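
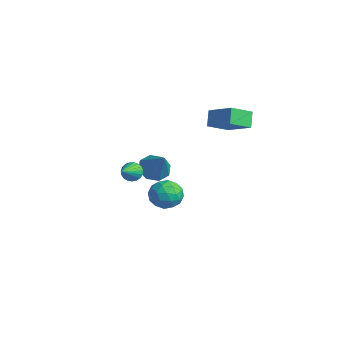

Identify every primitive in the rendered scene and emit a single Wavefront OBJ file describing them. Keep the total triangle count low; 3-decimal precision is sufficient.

v 0.257 -3.066 1.678
v 0.672 -3.033 1.261
v 1.063 -4.074 2.402
v 0.746 -2.861 1.419
v 0.734 -2.724 1.623
v 0.64 -2.646 1.836
v 0.48 -2.641 2.021
v 0.281 -2.709 2.148
v 0.078 -2.839 2.193
v -0.094 -3.008 2.149
v -0.206 -3.188 2.024
v -0.237 -3.346 1.839
v -0.183 -3.455 1.626
v -0.054 -3.497 1.422
v 0.13 -3.465 1.263
v 0.336 -3.364 1.175
v 0.527 -3.211 1.174
v -2.334 4.034 2.624
v -2.313 2.765 3.261
v -0.779 4.469 3.441
v -0.758 3.201 4.078
v -1.802 3.639 1.822
v -1.781 2.371 2.459
v -0.247 4.075 2.639
v -0.226 2.806 3.276
v -2.281 1.181 -2.13
v -1.818 0.812 -2.921
v -3.082 -0.192 -1.959
v -2.619 -0.561 -2.75
v -2.116 -0.395 -1.915
v -1.621 0.454 -2.021
v -3.279 0.166 -2.859
v -2.784 1.015 -2.965
v -2.435 0.185 -3.371
v -1.716 -0.162 -2.789
v -3.184 0.782 -2.091
v -2.465 0.435 -1.509
v -1.979 1.117 -2.541
v -2.921 -0.497 -2.339
v -2.625 -0.399 -1.849
v -2.353 -0.616 -2.314
v -1.863 0.907 -2.012
v -1.591 0.69 -2.477
v -1.766 -0.02 -1.886
v -3.309 -0.07 -2.403
v -3.037 -0.287 -2.868
v -2.547 1.236 -2.566
v -2.275 1.019 -3.031
v -3.134 0.64 -2.994
v -2.069 0.531 -3.27
v -2.54 -0.276 -3.17
v -2.928 0.152 -3.234
v -2.637 0.651 -3.296
v -1.647 0.327 -2.928
v -2.118 -0.48 -2.827
v -1.822 -0.382 -2.337
v -1.531 0.117 -2.399
v -2.009 -0.041 -3.192
v -2.782 1.1 -2.053
v -3.253 0.293 -1.952
v -3.369 0.503 -2.481
v -3.078 1.002 -2.543
v -2.36 0.896 -1.71
v -2.831 0.089 -1.61
v -2.263 -0.031 -1.584
v -1.972 0.468 -1.646
v -2.891 0.661 -1.688
v -0.739 -1.274 0.92
v -0.102 -1.361 0.334
v 0.519 -1.366 2.3
v -0.223 -0.724 0.486
v -0.646 -0.41 0.893
v -1.124 -0.602 1.315
v -1.376 -1.188 1.505
v -1.255 -1.824 1.353
v -0.831 -2.139 0.947
v -0.354 -1.947 0.524
f 2 1 4
f 2 4 3
f 4 1 5
f 4 5 3
f 5 1 6
f 5 6 3
f 6 1 7
f 6 7 3
f 7 1 8
f 7 8 3
f 8 1 9
f 8 9 3
f 9 1 10
f 9 10 3
f 10 1 11
f 10 11 3
f 11 1 12
f 11 12 3
f 12 1 13
f 12 13 3
f 13 1 14
f 13 14 3
f 14 1 15
f 14 15 3
f 15 1 16
f 15 16 3
f 16 1 17
f 16 17 3
f 17 1 2
f 17 2 3
f 19 21 18
f 22 19 18
f 18 21 20
f 20 22 18
f 19 25 21
f 23 19 22
f 23 25 19
f 21 25 20
f 24 22 20
f 20 25 24
f 24 23 22
f 25 23 24
f 26 63 42
f 63 37 66
f 42 66 31
f 63 66 42
f 26 42 38
f 42 31 43
f 38 43 27
f 42 43 38
f 26 38 47
f 38 27 48
f 47 48 33
f 38 48 47
f 26 47 59
f 47 33 62
f 59 62 36
f 47 62 59
f 26 59 63
f 59 36 67
f 63 67 37
f 59 67 63
f 27 43 54
f 43 31 57
f 54 57 35
f 43 57 54
f 31 66 44
f 66 37 65
f 44 65 30
f 66 65 44
f 37 67 64
f 67 36 60
f 64 60 28
f 67 60 64
f 36 62 61
f 62 33 49
f 61 49 32
f 62 49 61
f 33 48 53
f 48 27 50
f 53 50 34
f 48 50 53
f 29 55 41
f 55 35 56
f 41 56 30
f 55 56 41
f 29 41 39
f 41 30 40
f 39 40 28
f 41 40 39
f 29 39 46
f 39 28 45
f 46 45 32
f 39 45 46
f 29 46 51
f 46 32 52
f 51 52 34
f 46 52 51
f 29 51 55
f 51 34 58
f 55 58 35
f 51 58 55
f 30 56 44
f 56 35 57
f 44 57 31
f 56 57 44
f 28 40 64
f 40 30 65
f 64 65 37
f 40 65 64
f 32 45 61
f 45 28 60
f 61 60 36
f 45 60 61
f 34 52 53
f 52 32 49
f 53 49 33
f 52 49 53
f 35 58 54
f 58 34 50
f 54 50 27
f 58 50 54
f 69 68 71
f 69 71 70
f 71 68 72
f 71 72 70
f 72 68 73
f 72 73 70
f 73 68 74
f 73 74 70
f 74 68 75
f 74 75 70
f 75 68 76
f 75 76 70
f 76 68 77
f 76 77 70
f 77 68 69
f 77 69 70



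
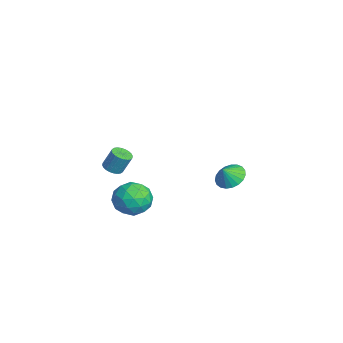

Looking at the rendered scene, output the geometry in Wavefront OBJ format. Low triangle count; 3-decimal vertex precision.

v -2.525 3.88 -3.384
v -1.576 4.136 -3.503
v -2.275 3.34 -2.556
v -1.717 4.44 -3.263
v -1.998 4.646 -3.044
v -2.37 4.72 -2.884
v -2.769 4.649 -2.81
v -3.125 4.444 -2.836
v -3.378 4.143 -2.957
v -3.483 3.795 -3.151
v -3.422 3.463 -3.386
v -3.207 3.202 -3.62
v -2.873 3.059 -3.814
v -2.479 3.057 -3.934
v -2.093 3.198 -3.958
v -1.782 3.457 -3.883
v -1.599 3.789 -3.722
v 2.856 -4.026 1.947
v 3.459 -4.099 1.889
v 3.627 -3.606 3.015
v 3.024 -3.534 3.073
v 3.43 -3.881 1.798
v 3.597 -3.388 2.924
v 3.313 -3.685 1.73
v 3.48 -3.193 2.856
v 3.127 -3.541 1.695
v 3.294 -3.049 2.82
v 2.899 -3.471 1.698
v 3.067 -2.979 2.824
v 2.665 -3.486 1.739
v 2.833 -2.993 2.865
v 2.46 -3.582 1.812
v 2.628 -3.09 2.937
v 2.316 -3.747 1.905
v 2.483 -3.254 3.031
v 2.253 -3.954 2.005
v 2.421 -3.461 3.131
v 2.283 -4.172 2.096
v 2.45 -3.679 3.222
v 2.4 -4.367 2.164
v 2.567 -3.875 3.29
v 2.586 -4.511 2.2
v 2.753 -4.019 3.325
v 2.813 -4.581 2.196
v 2.981 -4.089 3.322
v 3.047 -4.567 2.155
v 3.215 -4.074 3.281
v 3.252 -4.47 2.083
v 3.42 -3.978 3.208
v 3.397 -4.306 1.989
v 3.564 -3.813 3.115
v -0.545 -1.332 -2.364
v 0.145 -1.39 -3.381
v -0.765 -3.31 -2.399
v -0.075 -3.368 -3.416
v 0.439 -3.062 -2.341
v 0.574 -1.839 -2.319
v -1.194 -2.861 -3.461
v -1.059 -1.638 -3.439
v -0.257 -2.335 -4.059
v 0.753 -2.459 -3.367
v -1.373 -2.241 -2.413
v -0.363 -2.365 -1.721
v -0.181 -1.187 -2.869
v -0.439 -3.513 -2.911
v -0.137 -3.333 -2.279
v 0.268 -3.367 -2.877
v 0.072 -1.451 -2.245
v 0.477 -1.486 -2.843
v 0.65 -2.468 -2.232
v -1.097 -3.214 -2.937
v -0.692 -3.249 -3.535
v -0.888 -1.333 -2.903
v -0.483 -1.367 -3.501
v -1.27 -2.232 -3.548
v -0.011 -1.777 -3.865
v -0.14 -2.939 -3.886
v -0.798 -2.641 -3.913
v -0.719 -1.923 -3.9
v 0.582 -1.85 -3.458
v 0.453 -3.013 -3.48
v 0.755 -2.833 -2.848
v 0.835 -2.114 -2.835
v 0.346 -2.405 -3.857
v -1.073 -1.687 -2.3
v -1.202 -2.85 -2.322
v -1.455 -2.586 -2.945
v -1.375 -1.867 -2.932
v -0.48 -1.761 -1.894
v -0.609 -2.923 -1.915
v 0.099 -2.777 -1.88
v 0.178 -2.059 -1.867
v -0.966 -2.295 -1.923
f 2 1 4
f 2 4 3
f 4 1 5
f 4 5 3
f 5 1 6
f 5 6 3
f 6 1 7
f 6 7 3
f 7 1 8
f 7 8 3
f 8 1 9
f 8 9 3
f 9 1 10
f 9 10 3
f 10 1 11
f 10 11 3
f 11 1 12
f 11 12 3
f 12 1 13
f 12 13 3
f 13 1 14
f 13 14 3
f 14 1 15
f 14 15 3
f 15 1 16
f 15 16 3
f 16 1 17
f 16 17 3
f 17 1 2
f 17 2 3
f 19 18 22
f 19 22 20
f 20 22 23
f 20 23 21
f 22 18 24
f 22 24 23
f 23 24 25
f 23 25 21
f 24 18 26
f 24 26 25
f 25 26 27
f 25 27 21
f 26 18 28
f 26 28 27
f 27 28 29
f 27 29 21
f 28 18 30
f 28 30 29
f 29 30 31
f 29 31 21
f 30 18 32
f 30 32 31
f 31 32 33
f 31 33 21
f 32 18 34
f 32 34 33
f 33 34 35
f 33 35 21
f 34 18 36
f 34 36 35
f 35 36 37
f 35 37 21
f 36 18 38
f 36 38 37
f 37 38 39
f 37 39 21
f 38 18 40
f 38 40 39
f 39 40 41
f 39 41 21
f 40 18 42
f 40 42 41
f 41 42 43
f 41 43 21
f 42 18 44
f 42 44 43
f 43 44 45
f 43 45 21
f 44 18 46
f 44 46 45
f 45 46 47
f 45 47 21
f 46 18 48
f 46 48 47
f 47 48 49
f 47 49 21
f 48 18 50
f 48 50 49
f 49 50 51
f 49 51 21
f 50 18 19
f 50 19 51
f 51 19 20
f 51 20 21
f 52 89 68
f 89 63 92
f 68 92 57
f 89 92 68
f 52 68 64
f 68 57 69
f 64 69 53
f 68 69 64
f 52 64 73
f 64 53 74
f 73 74 59
f 64 74 73
f 52 73 85
f 73 59 88
f 85 88 62
f 73 88 85
f 52 85 89
f 85 62 93
f 89 93 63
f 85 93 89
f 53 69 80
f 69 57 83
f 80 83 61
f 69 83 80
f 57 92 70
f 92 63 91
f 70 91 56
f 92 91 70
f 63 93 90
f 93 62 86
f 90 86 54
f 93 86 90
f 62 88 87
f 88 59 75
f 87 75 58
f 88 75 87
f 59 74 79
f 74 53 76
f 79 76 60
f 74 76 79
f 55 81 67
f 81 61 82
f 67 82 56
f 81 82 67
f 55 67 65
f 67 56 66
f 65 66 54
f 67 66 65
f 55 65 72
f 65 54 71
f 72 71 58
f 65 71 72
f 55 72 77
f 72 58 78
f 77 78 60
f 72 78 77
f 55 77 81
f 77 60 84
f 81 84 61
f 77 84 81
f 56 82 70
f 82 61 83
f 70 83 57
f 82 83 70
f 54 66 90
f 66 56 91
f 90 91 63
f 66 91 90
f 58 71 87
f 71 54 86
f 87 86 62
f 71 86 87
f 60 78 79
f 78 58 75
f 79 75 59
f 78 75 79
f 61 84 80
f 84 60 76
f 80 76 53
f 84 76 80



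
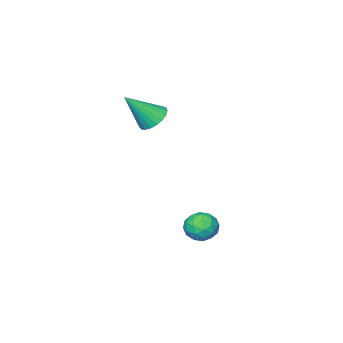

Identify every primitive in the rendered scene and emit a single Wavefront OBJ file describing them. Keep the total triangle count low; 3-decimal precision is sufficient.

v -2.648 2.946 -1.286
v -2.21 3.57 -1.557
v -2.31 2.25 -2.343
v -1.872 2.874 -2.614
v -1.631 2.466 -1.958
v -1.84 2.896 -1.305
v -2.68 2.924 -2.595
v -2.889 3.354 -1.942
v -2.23 3.557 -2.367
v -1.582 3.273 -1.973
v -2.938 2.547 -1.927
v -2.29 2.263 -1.533
v -2.459 3.319 -1.329
v -2.061 2.501 -2.571
v -1.92 2.261 -2.185
v -1.662 2.628 -2.345
v -2.241 2.923 -1.18
v -1.984 3.29 -1.34
v -1.644 2.641 -1.575
v -2.536 2.53 -2.56
v -2.279 2.897 -2.72
v -2.858 3.192 -1.555
v -2.6 3.559 -1.715
v -2.876 3.179 -2.325
v -2.213 3.678 -1.964
v -2.014 3.269 -2.585
v -2.489 3.298 -2.574
v -2.612 3.551 -2.19
v -1.832 3.512 -1.733
v -1.633 3.102 -2.354
v -1.492 2.862 -1.968
v -1.614 3.115 -1.584
v -1.843 3.504 -2.208
v -2.887 2.718 -1.546
v -2.688 2.308 -2.167
v -2.906 2.705 -2.316
v -3.028 2.958 -1.932
v -2.506 2.551 -1.315
v -2.307 2.142 -1.936
v -1.908 2.269 -1.71
v -2.031 2.522 -1.326
v -2.677 2.316 -1.692
v -2.96 -0.832 2.983
v -2.56 -0.139 2.958
v -1.84 -1.428 4.397
v -2.801 -0.072 3.178
v -3.07 -0.136 3.363
v -3.319 -0.321 3.483
v -3.507 -0.594 3.517
v -3.6 -0.908 3.458
v -3.582 -1.208 3.317
v -3.457 -1.444 3.118
v -3.246 -1.574 2.896
v -2.985 -1.575 2.689
v -2.721 -1.448 2.533
v -2.497 -1.215 2.455
v -2.354 -0.915 2.468
v -2.315 -0.6 2.57
v -2.388 -0.326 2.743
f 1 38 17
f 38 12 41
f 17 41 6
f 38 41 17
f 1 17 13
f 17 6 18
f 13 18 2
f 17 18 13
f 1 13 22
f 13 2 23
f 22 23 8
f 13 23 22
f 1 22 34
f 22 8 37
f 34 37 11
f 22 37 34
f 1 34 38
f 34 11 42
f 38 42 12
f 34 42 38
f 2 18 29
f 18 6 32
f 29 32 10
f 18 32 29
f 6 41 19
f 41 12 40
f 19 40 5
f 41 40 19
f 12 42 39
f 42 11 35
f 39 35 3
f 42 35 39
f 11 37 36
f 37 8 24
f 36 24 7
f 37 24 36
f 8 23 28
f 23 2 25
f 28 25 9
f 23 25 28
f 4 30 16
f 30 10 31
f 16 31 5
f 30 31 16
f 4 16 14
f 16 5 15
f 14 15 3
f 16 15 14
f 4 14 21
f 14 3 20
f 21 20 7
f 14 20 21
f 4 21 26
f 21 7 27
f 26 27 9
f 21 27 26
f 4 26 30
f 26 9 33
f 30 33 10
f 26 33 30
f 5 31 19
f 31 10 32
f 19 32 6
f 31 32 19
f 3 15 39
f 15 5 40
f 39 40 12
f 15 40 39
f 7 20 36
f 20 3 35
f 36 35 11
f 20 35 36
f 9 27 28
f 27 7 24
f 28 24 8
f 27 24 28
f 10 33 29
f 33 9 25
f 29 25 2
f 33 25 29
f 44 43 46
f 44 46 45
f 46 43 47
f 46 47 45
f 47 43 48
f 47 48 45
f 48 43 49
f 48 49 45
f 49 43 50
f 49 50 45
f 50 43 51
f 50 51 45
f 51 43 52
f 51 52 45
f 52 43 53
f 52 53 45
f 53 43 54
f 53 54 45
f 54 43 55
f 54 55 45
f 55 43 56
f 55 56 45
f 56 43 57
f 56 57 45
f 57 43 58
f 57 58 45
f 58 43 59
f 58 59 45
f 59 43 44
f 59 44 45



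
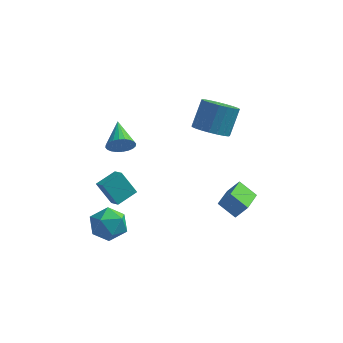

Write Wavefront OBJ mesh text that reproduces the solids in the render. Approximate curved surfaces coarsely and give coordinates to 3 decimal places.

v -2.499 0.208 1.673
v -1.98 0.15 2.252
v -3.041 1.712 2.307
v -1.818 0.298 2.041
v -1.759 0.431 1.774
v -1.813 0.531 1.492
v -1.972 0.581 1.237
v -2.21 0.575 1.048
v -2.493 0.512 0.955
v -2.777 0.404 0.971
v -3.019 0.265 1.094
v -3.181 0.118 1.305
v -3.24 -0.016 1.572
v -3.186 -0.115 1.854
v -3.027 -0.166 2.109
v -2.788 -0.159 2.298
v -2.506 -0.097 2.391
v -2.222 0.012 2.375
v -2.365 -1.034 -1.967
v -3.211 -0.825 -0.771
v -2.882 -0.436 -2.438
v -3.728 -0.227 -1.241
v -1.612 -0.093 -1.599
v -2.458 0.116 -0.402
v -2.129 0.505 -2.069
v -2.975 0.714 -0.873
v 1.517 3.032 1.335
v 2.51 2.757 1.314
v 2.815 3.753 2.745
v 1.823 4.028 2.765
v 2.51 3.109 1.069
v 2.815 4.105 2.5
v 2.338 3.447 0.87
v 2.643 4.443 2.301
v 2.024 3.714 0.752
v 2.33 4.71 2.183
v 1.623 3.862 0.734
v 1.928 4.858 2.165
v 1.203 3.867 0.82
v 1.509 4.863 2.251
v 0.838 3.728 0.995
v 1.143 4.724 2.426
v 0.59 3.468 1.229
v 0.896 4.464 2.66
v 0.503 3.133 1.481
v 0.808 4.129 2.912
v 0.591 2.781 1.707
v 0.896 3.777 3.138
v 0.839 2.471 1.87
v 1.144 3.467 3.3
v 1.204 2.259 1.939
v 1.51 3.255 3.37
v 1.624 2.181 1.904
v 1.929 3.177 3.335
v 2.025 2.249 1.771
v 2.33 3.245 3.202
v 2.338 2.453 1.562
v 2.644 3.449 2.993
v 3.515 -0.195 -2.558
v 2.553 0.054 -1.851
v 3.643 1.556 -2.999
v 2.681 1.805 -2.292
v 4.119 -0.045 -1.788
v 3.157 0.204 -1.081
v 4.247 1.706 -2.229
v 3.285 1.955 -1.522
v -2.568 -2.224 -1.212
v -1.825 -1.881 -1.921
v -3.035 -3.499 -2.319
v -2.292 -3.156 -3.028
v -1.981 -3.617 -2.099
v -1.692 -2.829 -1.415
v -3.168 -2.551 -2.825
v -2.879 -1.763 -2.141
v -2.196 -2.083 -2.918
v -1.462 -2.741 -2.469
v -3.398 -2.639 -1.771
v -2.664 -3.297 -1.322
f 2 1 4
f 2 4 3
f 4 1 5
f 4 5 3
f 5 1 6
f 5 6 3
f 6 1 7
f 6 7 3
f 7 1 8
f 7 8 3
f 8 1 9
f 8 9 3
f 9 1 10
f 9 10 3
f 10 1 11
f 10 11 3
f 11 1 12
f 11 12 3
f 12 1 13
f 12 13 3
f 13 1 14
f 13 14 3
f 14 1 15
f 14 15 3
f 15 1 16
f 15 16 3
f 16 1 17
f 16 17 3
f 17 1 18
f 17 18 3
f 18 1 2
f 18 2 3
f 20 22 19
f 23 20 19
f 19 22 21
f 21 23 19
f 20 26 22
f 24 20 23
f 24 26 20
f 22 26 21
f 25 23 21
f 21 26 25
f 25 24 23
f 26 24 25
f 28 27 31
f 28 31 29
f 29 31 32
f 29 32 30
f 31 27 33
f 31 33 32
f 32 33 34
f 32 34 30
f 33 27 35
f 33 35 34
f 34 35 36
f 34 36 30
f 35 27 37
f 35 37 36
f 36 37 38
f 36 38 30
f 37 27 39
f 37 39 38
f 38 39 40
f 38 40 30
f 39 27 41
f 39 41 40
f 40 41 42
f 40 42 30
f 41 27 43
f 41 43 42
f 42 43 44
f 42 44 30
f 43 27 45
f 43 45 44
f 44 45 46
f 44 46 30
f 45 27 47
f 45 47 46
f 46 47 48
f 46 48 30
f 47 27 49
f 47 49 48
f 48 49 50
f 48 50 30
f 49 27 51
f 49 51 50
f 50 51 52
f 50 52 30
f 51 27 53
f 51 53 52
f 52 53 54
f 52 54 30
f 53 27 55
f 53 55 54
f 54 55 56
f 54 56 30
f 55 27 57
f 55 57 56
f 56 57 58
f 56 58 30
f 57 27 28
f 57 28 58
f 58 28 29
f 58 29 30
f 60 62 59
f 63 60 59
f 59 62 61
f 61 63 59
f 60 66 62
f 64 60 63
f 64 66 60
f 62 66 61
f 65 63 61
f 61 66 65
f 65 64 63
f 66 64 65
f 67 78 72
f 67 72 68
f 67 68 74
f 67 74 77
f 67 77 78
f 68 72 76
f 72 78 71
f 78 77 69
f 77 74 73
f 74 68 75
f 70 76 71
f 70 71 69
f 70 69 73
f 70 73 75
f 70 75 76
f 71 76 72
f 69 71 78
f 73 69 77
f 75 73 74
f 76 75 68



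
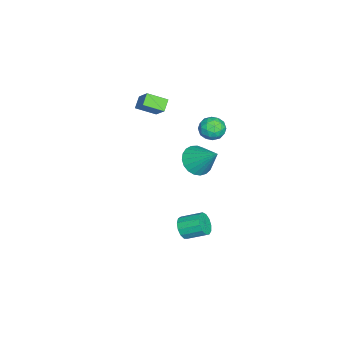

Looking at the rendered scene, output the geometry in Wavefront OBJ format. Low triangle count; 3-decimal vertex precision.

v -0.898 3.576 2.786
v -0.575 3.323 3.484
v -1.945 2.817 2.996
v -1.622 2.564 3.694
v -1.878 3.328 3.62
v -1.231 3.798 3.49
v -1.289 2.342 2.99
v -0.642 2.812 2.86
v -0.816 2.561 3.61
v -1.18 3.17 3.999
v -1.34 2.97 2.481
v -1.704 3.579 2.87
v -0.645 3.516 3.117
v -1.875 2.624 3.363
v -2.026 3.073 3.32
v -1.836 2.924 3.73
v -1.03 3.795 3.121
v -0.84 3.646 3.531
v -1.606 3.649 3.611
v -1.68 2.494 2.949
v -1.49 2.345 3.359
v -0.684 3.216 2.75
v -0.494 3.067 3.16
v -0.914 2.491 2.869
v -0.597 2.919 3.601
v -1.212 2.473 3.724
v -1.016 2.343 3.31
v -0.636 2.619 3.234
v -0.811 3.278 3.83
v -1.426 2.831 3.953
v -1.576 3.281 3.91
v -1.196 3.556 3.834
v -0.953 2.829 3.904
v -1.094 3.309 2.527
v -1.709 2.862 2.65
v -1.324 2.584 2.646
v -0.944 2.859 2.57
v -1.308 3.667 2.756
v -1.923 3.221 2.879
v -1.884 3.521 3.246
v -1.504 3.797 3.17
v -1.567 3.311 2.576
v -4.261 -1.651 2.786
v -3.483 -1.013 3.774
v -4.511 -0.507 2.245
v -3.732 0.131 3.232
v -3.588 -1.731 2.308
v -2.809 -1.093 3.295
v -3.837 -0.587 1.766
v -3.059 0.051 2.754
v 2.099 2.933 3.314
v 2.876 2.38 3.427
v 2.761 4.127 4.606
v 2.993 2.629 3.137
v 2.955 2.931 2.878
v 2.769 3.232 2.694
v 2.467 3.482 2.618
v 2.102 3.637 2.661
v 1.736 3.67 2.818
v 1.433 3.576 3.06
v 1.246 3.37 3.346
v 1.205 3.089 3.627
v 1.32 2.781 3.853
v 1.569 2.499 3.986
v 1.91 2.292 4.003
v 2.284 2.196 3.9
v 2.626 2.227 3.697
v 0.721 1.92 -3.857
v 1.055 2.218 -4.447
v 1.034 3.418 -3.852
v 0.699 3.12 -3.263
v 0.645 2.245 -4.518
v 0.624 3.446 -3.923
v 0.259 2.17 -4.379
v 0.238 3.37 -3.784
v 0.02 2.015 -4.075
v -0.002 3.215 -3.48
v 0.003 1.83 -3.701
v -0.018 3.03 -3.107
v 0.214 1.673 -3.378
v 0.193 2.874 -2.783
v 0.586 1.595 -3.206
v 0.565 2.795 -2.612
v 1.001 1.62 -3.242
v 0.979 2.82 -2.647
v 1.327 1.74 -3.472
v 1.305 2.94 -2.878
v 1.46 1.917 -3.825
v 1.439 3.118 -3.231
v 1.359 2.095 -4.189
v 1.337 3.296 -3.594
f 1 38 17
f 38 12 41
f 17 41 6
f 38 41 17
f 1 17 13
f 17 6 18
f 13 18 2
f 17 18 13
f 1 13 22
f 13 2 23
f 22 23 8
f 13 23 22
f 1 22 34
f 22 8 37
f 34 37 11
f 22 37 34
f 1 34 38
f 34 11 42
f 38 42 12
f 34 42 38
f 2 18 29
f 18 6 32
f 29 32 10
f 18 32 29
f 6 41 19
f 41 12 40
f 19 40 5
f 41 40 19
f 12 42 39
f 42 11 35
f 39 35 3
f 42 35 39
f 11 37 36
f 37 8 24
f 36 24 7
f 37 24 36
f 8 23 28
f 23 2 25
f 28 25 9
f 23 25 28
f 4 30 16
f 30 10 31
f 16 31 5
f 30 31 16
f 4 16 14
f 16 5 15
f 14 15 3
f 16 15 14
f 4 14 21
f 14 3 20
f 21 20 7
f 14 20 21
f 4 21 26
f 21 7 27
f 26 27 9
f 21 27 26
f 4 26 30
f 26 9 33
f 30 33 10
f 26 33 30
f 5 31 19
f 31 10 32
f 19 32 6
f 31 32 19
f 3 15 39
f 15 5 40
f 39 40 12
f 15 40 39
f 7 20 36
f 20 3 35
f 36 35 11
f 20 35 36
f 9 27 28
f 27 7 24
f 28 24 8
f 27 24 28
f 10 33 29
f 33 9 25
f 29 25 2
f 33 25 29
f 44 46 43
f 47 44 43
f 43 46 45
f 45 47 43
f 44 50 46
f 48 44 47
f 48 50 44
f 46 50 45
f 49 47 45
f 45 50 49
f 49 48 47
f 50 48 49
f 52 51 54
f 52 54 53
f 54 51 55
f 54 55 53
f 55 51 56
f 55 56 53
f 56 51 57
f 56 57 53
f 57 51 58
f 57 58 53
f 58 51 59
f 58 59 53
f 59 51 60
f 59 60 53
f 60 51 61
f 60 61 53
f 61 51 62
f 61 62 53
f 62 51 63
f 62 63 53
f 63 51 64
f 63 64 53
f 64 51 65
f 64 65 53
f 65 51 66
f 65 66 53
f 66 51 67
f 66 67 53
f 67 51 52
f 67 52 53
f 69 68 72
f 69 72 70
f 70 72 73
f 70 73 71
f 72 68 74
f 72 74 73
f 73 74 75
f 73 75 71
f 74 68 76
f 74 76 75
f 75 76 77
f 75 77 71
f 76 68 78
f 76 78 77
f 77 78 79
f 77 79 71
f 78 68 80
f 78 80 79
f 79 80 81
f 79 81 71
f 80 68 82
f 80 82 81
f 81 82 83
f 81 83 71
f 82 68 84
f 82 84 83
f 83 84 85
f 83 85 71
f 84 68 86
f 84 86 85
f 85 86 87
f 85 87 71
f 86 68 88
f 86 88 87
f 87 88 89
f 87 89 71
f 88 68 90
f 88 90 89
f 89 90 91
f 89 91 71
f 90 68 69
f 90 69 91
f 91 69 70
f 91 70 71



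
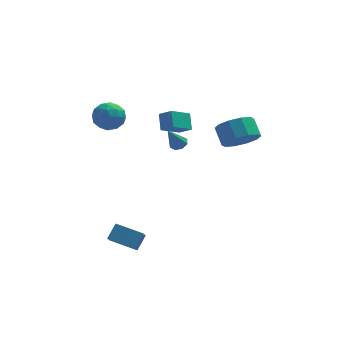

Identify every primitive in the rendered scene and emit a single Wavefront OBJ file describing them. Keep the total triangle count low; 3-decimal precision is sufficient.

v -4.012 -4.089 -3.785
v -3.562 -3.492 -3.047
v -3.893 -3.306 -4.49
v -3.443 -2.71 -3.752
v -2.577 -4.67 -4.188
v -2.127 -4.074 -3.45
v -2.458 -3.888 -4.893
v -2.008 -3.291 -4.155
v -4.66 2.875 1.904
v -3.767 3.18 2.233
v -3.953 2.18 0.627
v -3.06 2.485 0.956
v -3.561 1.779 1.454
v -3.998 2.208 2.243
v -3.722 3.152 0.617
v -4.159 3.581 1.406
v -3.188 3.351 1.437
v -3.088 2.502 1.954
v -4.632 2.858 0.906
v -4.532 2.009 1.423
v -4.275 3.088 2.181
v -3.445 2.272 0.679
v -3.739 1.857 0.972
v -3.214 2.036 1.165
v -4.411 2.517 2.186
v -3.886 2.696 2.38
v -3.765 1.873 1.922
v -3.834 2.664 0.48
v -3.309 2.843 0.674
v -4.506 3.324 1.695
v -3.981 3.503 1.888
v -3.955 3.487 0.938
v -3.41 3.368 1.906
v -2.995 2.96 1.156
v -3.384 3.352 0.957
v -3.641 3.604 1.42
v -3.351 2.869 2.21
v -2.936 2.461 1.459
v -3.23 2.046 1.752
v -3.487 2.298 2.216
v -3.011 2.97 1.742
v -4.784 2.899 1.401
v -4.369 2.491 0.65
v -4.233 3.062 0.644
v -4.49 3.314 1.108
v -4.725 2.4 1.704
v -4.31 1.992 0.954
v -4.079 1.756 1.44
v -4.336 2.008 1.903
v -4.709 2.39 1.118
v -0.057 1.625 0.708
v -1.088 0.841 1.403
v -0.125 2.408 1.492
v -1.156 1.624 2.186
v 0.596 1.196 1.194
v -0.435 0.412 1.888
v 0.528 1.979 1.977
v -0.503 1.195 2.672
v 3.111 -1.157 1.728
v 3.947 -1.438 2.369
v 3.624 -0.565 3.173
v 2.789 -0.283 2.532
v 4.163 -0.965 1.942
v 3.84 -0.091 2.745
v 3.977 -0.565 1.432
v 3.655 0.309 2.236
v 3.461 -0.391 1.036
v 3.139 0.483 1.84
v 2.811 -0.509 0.904
v 2.489 0.364 1.708
v 2.276 -0.875 1.087
v 1.953 -0.002 1.891
v 2.06 -1.349 1.515
v 1.737 -0.475 2.318
v 2.245 -1.749 2.024
v 1.923 -0.875 2.828
v 2.761 -1.923 2.42
v 2.439 -1.049 3.224
v 3.411 -1.804 2.552
v 3.089 -0.931 3.356
v -0.241 -2.205 2.256
v 0.206 -2.093 2.497
v -0.819 -2.755 3.584
v -0.053 -1.791 2.508
v -0.423 -1.732 2.372
v -0.685 -1.951 2.167
v -0.687 -2.318 2.014
v -0.428 -2.62 2.003
v -0.059 -2.678 2.139
v 0.204 -2.46 2.344
f 2 4 1
f 5 2 1
f 1 4 3
f 3 5 1
f 2 8 4
f 6 2 5
f 6 8 2
f 4 8 3
f 7 5 3
f 3 8 7
f 7 6 5
f 8 6 7
f 9 46 25
f 46 20 49
f 25 49 14
f 46 49 25
f 9 25 21
f 25 14 26
f 21 26 10
f 25 26 21
f 9 21 30
f 21 10 31
f 30 31 16
f 21 31 30
f 9 30 42
f 30 16 45
f 42 45 19
f 30 45 42
f 9 42 46
f 42 19 50
f 46 50 20
f 42 50 46
f 10 26 37
f 26 14 40
f 37 40 18
f 26 40 37
f 14 49 27
f 49 20 48
f 27 48 13
f 49 48 27
f 20 50 47
f 50 19 43
f 47 43 11
f 50 43 47
f 19 45 44
f 45 16 32
f 44 32 15
f 45 32 44
f 16 31 36
f 31 10 33
f 36 33 17
f 31 33 36
f 12 38 24
f 38 18 39
f 24 39 13
f 38 39 24
f 12 24 22
f 24 13 23
f 22 23 11
f 24 23 22
f 12 22 29
f 22 11 28
f 29 28 15
f 22 28 29
f 12 29 34
f 29 15 35
f 34 35 17
f 29 35 34
f 12 34 38
f 34 17 41
f 38 41 18
f 34 41 38
f 13 39 27
f 39 18 40
f 27 40 14
f 39 40 27
f 11 23 47
f 23 13 48
f 47 48 20
f 23 48 47
f 15 28 44
f 28 11 43
f 44 43 19
f 28 43 44
f 17 35 36
f 35 15 32
f 36 32 16
f 35 32 36
f 18 41 37
f 41 17 33
f 37 33 10
f 41 33 37
f 52 54 51
f 55 52 51
f 51 54 53
f 53 55 51
f 52 58 54
f 56 52 55
f 56 58 52
f 54 58 53
f 57 55 53
f 53 58 57
f 57 56 55
f 58 56 57
f 60 59 63
f 60 63 61
f 61 63 64
f 61 64 62
f 63 59 65
f 63 65 64
f 64 65 66
f 64 66 62
f 65 59 67
f 65 67 66
f 66 67 68
f 66 68 62
f 67 59 69
f 67 69 68
f 68 69 70
f 68 70 62
f 69 59 71
f 69 71 70
f 70 71 72
f 70 72 62
f 71 59 73
f 71 73 72
f 72 73 74
f 72 74 62
f 73 59 75
f 73 75 74
f 74 75 76
f 74 76 62
f 75 59 77
f 75 77 76
f 76 77 78
f 76 78 62
f 77 59 79
f 77 79 78
f 78 79 80
f 78 80 62
f 79 59 60
f 79 60 80
f 80 60 61
f 80 61 62
f 82 81 84
f 82 84 83
f 84 81 85
f 84 85 83
f 85 81 86
f 85 86 83
f 86 81 87
f 86 87 83
f 87 81 88
f 87 88 83
f 88 81 89
f 88 89 83
f 89 81 90
f 89 90 83
f 90 81 82
f 90 82 83



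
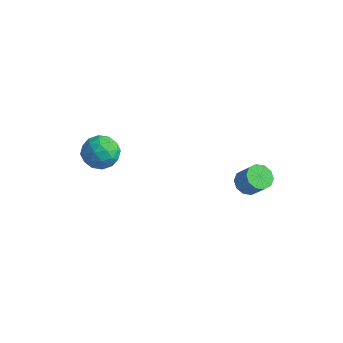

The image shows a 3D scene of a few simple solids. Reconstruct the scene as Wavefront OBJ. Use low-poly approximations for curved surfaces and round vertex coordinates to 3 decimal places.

v -3.959 -0.321 -1.635
v -3.235 0.47 -1.595
v -2.725 -1.47 -1.225
v -2.001 -0.679 -1.185
v -2.771 -0.739 -0.441
v -3.534 -0.029 -0.694
v -2.426 -0.971 -2.126
v -3.189 -0.261 -2.379
v -2.288 0.068 -1.899
v -2.502 0.211 -0.857
v -3.458 -1.211 -1.963
v -3.672 -1.068 -0.921
v -3.705 0.175 -1.651
v -2.255 -1.175 -1.169
v -2.707 -1.211 -0.731
v -2.282 -0.746 -0.708
v -3.881 -0.118 -1.122
v -3.456 0.347 -1.098
v -3.183 -0.364 -0.42
v -2.504 -1.347 -1.722
v -2.079 -0.882 -1.698
v -3.678 -0.254 -2.112
v -3.253 0.211 -2.089
v -2.777 -0.636 -2.4
v -2.723 0.404 -1.806
v -1.998 -0.271 -1.565
v -2.248 -0.443 -2.118
v -2.696 -0.025 -2.267
v -2.849 0.488 -1.194
v -2.124 -0.187 -0.953
v -2.576 -0.223 -0.515
v -3.024 0.195 -0.665
v -2.292 0.252 -1.372
v -3.836 -0.813 -1.867
v -3.111 -1.488 -1.626
v -2.936 -1.195 -2.155
v -3.384 -0.777 -2.305
v -3.962 -0.729 -1.255
v -3.237 -1.404 -1.014
v -3.264 -0.975 -0.553
v -3.712 -0.557 -0.702
v -3.668 -1.252 -1.448
v 3.012 3.874 -3.299
v 3.546 3.543 -3.743
v 4.383 3.474 -2.685
v 3.848 3.806 -2.241
v 3.61 4.014 -3.763
v 4.446 3.945 -2.705
v 3.445 4.432 -3.605
v 4.282 4.363 -2.548
v 3.115 4.637 -3.331
v 3.951 4.568 -2.273
v 2.745 4.55 -3.044
v 3.582 4.482 -1.986
v 2.477 4.206 -2.855
v 3.314 4.137 -1.797
v 2.414 3.735 -2.835
v 3.25 3.666 -1.777
v 2.578 3.317 -2.992
v 3.415 3.248 -1.935
v 2.909 3.112 -3.267
v 3.745 3.043 -2.209
v 3.278 3.198 -3.554
v 4.115 3.13 -2.496
f 1 38 17
f 38 12 41
f 17 41 6
f 38 41 17
f 1 17 13
f 17 6 18
f 13 18 2
f 17 18 13
f 1 13 22
f 13 2 23
f 22 23 8
f 13 23 22
f 1 22 34
f 22 8 37
f 34 37 11
f 22 37 34
f 1 34 38
f 34 11 42
f 38 42 12
f 34 42 38
f 2 18 29
f 18 6 32
f 29 32 10
f 18 32 29
f 6 41 19
f 41 12 40
f 19 40 5
f 41 40 19
f 12 42 39
f 42 11 35
f 39 35 3
f 42 35 39
f 11 37 36
f 37 8 24
f 36 24 7
f 37 24 36
f 8 23 28
f 23 2 25
f 28 25 9
f 23 25 28
f 4 30 16
f 30 10 31
f 16 31 5
f 30 31 16
f 4 16 14
f 16 5 15
f 14 15 3
f 16 15 14
f 4 14 21
f 14 3 20
f 21 20 7
f 14 20 21
f 4 21 26
f 21 7 27
f 26 27 9
f 21 27 26
f 4 26 30
f 26 9 33
f 30 33 10
f 26 33 30
f 5 31 19
f 31 10 32
f 19 32 6
f 31 32 19
f 3 15 39
f 15 5 40
f 39 40 12
f 15 40 39
f 7 20 36
f 20 3 35
f 36 35 11
f 20 35 36
f 9 27 28
f 27 7 24
f 28 24 8
f 27 24 28
f 10 33 29
f 33 9 25
f 29 25 2
f 33 25 29
f 44 43 47
f 44 47 45
f 45 47 48
f 45 48 46
f 47 43 49
f 47 49 48
f 48 49 50
f 48 50 46
f 49 43 51
f 49 51 50
f 50 51 52
f 50 52 46
f 51 43 53
f 51 53 52
f 52 53 54
f 52 54 46
f 53 43 55
f 53 55 54
f 54 55 56
f 54 56 46
f 55 43 57
f 55 57 56
f 56 57 58
f 56 58 46
f 57 43 59
f 57 59 58
f 58 59 60
f 58 60 46
f 59 43 61
f 59 61 60
f 60 61 62
f 60 62 46
f 61 43 63
f 61 63 62
f 62 63 64
f 62 64 46
f 63 43 44
f 63 44 64
f 64 44 45
f 64 45 46



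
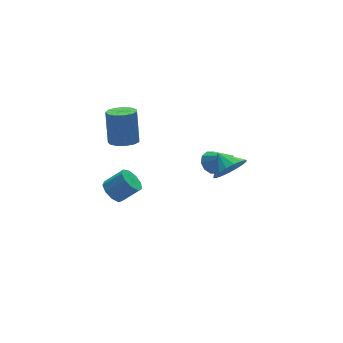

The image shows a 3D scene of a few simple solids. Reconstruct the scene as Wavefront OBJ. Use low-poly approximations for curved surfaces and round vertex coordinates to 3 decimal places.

v 3.491 1.055 -1.604
v 4.209 1.051 -1.884
v 4.009 -0.315 -0.256
v 4.186 1.38 -1.541
v 3.899 1.585 -1.222
v 3.456 1.587 -1.049
v 3.026 1.387 -1.088
v 2.774 1.059 -1.324
v 2.796 0.73 -1.667
v 3.084 0.525 -1.986
v 3.527 0.522 -2.159
v 3.957 0.723 -2.12
v -1.608 1.578 1.803
v -1.133 2.217 1.535
v -0.917 2.86 3.448
v -1.392 2.222 3.717
v -1.579 2.373 1.533
v -1.364 3.016 3.446
v -2.035 2.277 1.617
v -1.819 2.92 3.53
v -2.355 1.959 1.76
v -2.14 2.602 3.673
v -2.438 1.52 1.917
v -2.222 2.163 3.83
v -2.257 1.1 2.037
v -2.042 1.743 3.951
v -1.87 0.832 2.084
v -1.655 1.475 3.997
v -1.4 0.8 2.041
v -1.184 1.443 3.955
v -0.996 1.016 1.923
v -0.78 1.659 3.837
v -0.786 1.41 1.767
v -0.57 2.053 3.68
v -0.837 1.858 1.622
v -0.621 2.501 3.536
v 1.998 -3.304 1.627
v 2.777 -3.566 2.247
v 1.822 -2.296 2.273
v 2.993 -3.3 1.892
v 2.981 -3.036 1.476
v 2.743 -2.833 1.095
v 2.335 -2.737 0.835
v 1.849 -2.772 0.757
v 1.398 -2.928 0.878
v 1.084 -3.171 1.171
v 0.979 -3.444 1.568
v 1.108 -3.685 1.979
v 1.44 -3.838 2.308
v 1.901 -3.869 2.482
v 2.383 -3.771 2.46
v -1.157 3.929 -4.336
v -0.565 3.986 -4.915
v 0.409 3.548 -3.963
v -0.183 3.491 -3.384
v -0.614 4.479 -4.638
v 0.36 4.041 -3.686
v -0.917 4.715 -4.22
v 0.057 4.277 -3.268
v -1.332 4.583 -3.856
v -0.359 4.145 -2.904
v -1.665 4.145 -3.717
v -0.692 3.707 -2.765
v -1.761 3.606 -3.867
v -0.787 3.168 -2.915
v -1.573 3.218 -4.237
v -0.6 2.78 -3.285
v -1.191 3.163 -4.653
v -0.218 2.725 -3.701
v -0.793 3.466 -4.921
v 0.181 3.028 -3.969
f 2 1 4
f 2 4 3
f 4 1 5
f 4 5 3
f 5 1 6
f 5 6 3
f 6 1 7
f 6 7 3
f 7 1 8
f 7 8 3
f 8 1 9
f 8 9 3
f 9 1 10
f 9 10 3
f 10 1 11
f 10 11 3
f 11 1 12
f 11 12 3
f 12 1 2
f 12 2 3
f 14 13 17
f 14 17 15
f 15 17 18
f 15 18 16
f 17 13 19
f 17 19 18
f 18 19 20
f 18 20 16
f 19 13 21
f 19 21 20
f 20 21 22
f 20 22 16
f 21 13 23
f 21 23 22
f 22 23 24
f 22 24 16
f 23 13 25
f 23 25 24
f 24 25 26
f 24 26 16
f 25 13 27
f 25 27 26
f 26 27 28
f 26 28 16
f 27 13 29
f 27 29 28
f 28 29 30
f 28 30 16
f 29 13 31
f 29 31 30
f 30 31 32
f 30 32 16
f 31 13 33
f 31 33 32
f 32 33 34
f 32 34 16
f 33 13 35
f 33 35 34
f 34 35 36
f 34 36 16
f 35 13 14
f 35 14 36
f 36 14 15
f 36 15 16
f 38 37 40
f 38 40 39
f 40 37 41
f 40 41 39
f 41 37 42
f 41 42 39
f 42 37 43
f 42 43 39
f 43 37 44
f 43 44 39
f 44 37 45
f 44 45 39
f 45 37 46
f 45 46 39
f 46 37 47
f 46 47 39
f 47 37 48
f 47 48 39
f 48 37 49
f 48 49 39
f 49 37 50
f 49 50 39
f 50 37 51
f 50 51 39
f 51 37 38
f 51 38 39
f 53 52 56
f 53 56 54
f 54 56 57
f 54 57 55
f 56 52 58
f 56 58 57
f 57 58 59
f 57 59 55
f 58 52 60
f 58 60 59
f 59 60 61
f 59 61 55
f 60 52 62
f 60 62 61
f 61 62 63
f 61 63 55
f 62 52 64
f 62 64 63
f 63 64 65
f 63 65 55
f 64 52 66
f 64 66 65
f 65 66 67
f 65 67 55
f 66 52 68
f 66 68 67
f 67 68 69
f 67 69 55
f 68 52 70
f 68 70 69
f 69 70 71
f 69 71 55
f 70 52 53
f 70 53 71
f 71 53 54
f 71 54 55



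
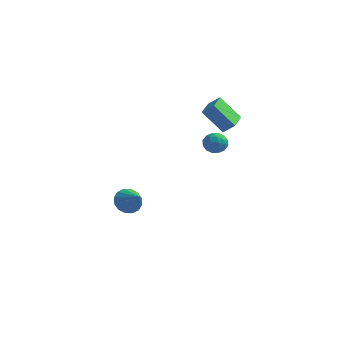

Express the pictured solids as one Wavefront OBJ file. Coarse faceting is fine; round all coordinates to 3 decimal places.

v 2.52 0.176 2.943
v 1.276 -0.052 4.401
v 2.205 1.724 2.917
v 0.961 1.496 4.375
v 3.199 0.324 3.545
v 1.955 0.096 5.003
v 2.884 1.872 3.519
v 1.64 1.644 4.977
v -3.419 -0.318 -3.91
v -2.965 -0.62 -4.688
v -2.261 -1.002 -2.97
v -2.777 -0.175 -4.596
v -2.761 0.232 -4.32
v -2.922 0.491 -3.934
v -3.215 0.533 -3.541
v -3.563 0.348 -3.248
v -3.872 -0.017 -3.132
v -4.06 -0.462 -3.224
v -4.076 -0.868 -3.5
v -3.916 -1.128 -3.886
v -3.622 -1.17 -4.278
v -3.274 -0.984 -4.572
v 3.476 -2.691 3.843
v 4.207 -2.891 3.964
v 3.153 -3.889 3.816
v 3.884 -4.089 3.937
v 3.482 -3.748 4.495
v 3.682 -3.007 4.511
v 3.678 -3.773 3.269
v 3.878 -3.032 3.285
v 4.332 -3.56 3.609
v 4.211 -3.544 4.367
v 3.149 -3.236 3.413
v 3.028 -3.22 4.171
v 3.87 -2.685 3.906
v 3.49 -4.095 3.874
v 3.254 -3.894 4.202
v 3.683 -4.011 4.273
v 3.561 -2.754 4.227
v 3.991 -2.871 4.299
v 3.564 -3.375 4.611
v 3.369 -3.909 3.481
v 3.799 -4.026 3.553
v 3.677 -2.769 3.507
v 4.106 -2.886 3.578
v 3.796 -3.405 3.169
v 4.373 -3.196 3.769
v 4.183 -3.901 3.753
v 4.062 -3.715 3.36
v 4.18 -3.279 3.37
v 4.302 -3.187 4.214
v 4.112 -3.892 4.198
v 3.875 -3.691 4.526
v 3.993 -3.255 4.536
v 4.375 -3.58 4.006
v 3.248 -2.888 3.582
v 3.058 -3.593 3.566
v 3.367 -3.525 3.244
v 3.485 -3.089 3.254
v 3.177 -2.879 4.027
v 2.987 -3.584 4.011
v 3.18 -3.501 4.41
v 3.298 -3.065 4.42
v 2.985 -3.2 3.774
f 2 4 1
f 5 2 1
f 1 4 3
f 3 5 1
f 2 8 4
f 6 2 5
f 6 8 2
f 4 8 3
f 7 5 3
f 3 8 7
f 7 6 5
f 8 6 7
f 10 9 12
f 10 12 11
f 12 9 13
f 12 13 11
f 13 9 14
f 13 14 11
f 14 9 15
f 14 15 11
f 15 9 16
f 15 16 11
f 16 9 17
f 16 17 11
f 17 9 18
f 17 18 11
f 18 9 19
f 18 19 11
f 19 9 20
f 19 20 11
f 20 9 21
f 20 21 11
f 21 9 22
f 21 22 11
f 22 9 10
f 22 10 11
f 23 60 39
f 60 34 63
f 39 63 28
f 60 63 39
f 23 39 35
f 39 28 40
f 35 40 24
f 39 40 35
f 23 35 44
f 35 24 45
f 44 45 30
f 35 45 44
f 23 44 56
f 44 30 59
f 56 59 33
f 44 59 56
f 23 56 60
f 56 33 64
f 60 64 34
f 56 64 60
f 24 40 51
f 40 28 54
f 51 54 32
f 40 54 51
f 28 63 41
f 63 34 62
f 41 62 27
f 63 62 41
f 34 64 61
f 64 33 57
f 61 57 25
f 64 57 61
f 33 59 58
f 59 30 46
f 58 46 29
f 59 46 58
f 30 45 50
f 45 24 47
f 50 47 31
f 45 47 50
f 26 52 38
f 52 32 53
f 38 53 27
f 52 53 38
f 26 38 36
f 38 27 37
f 36 37 25
f 38 37 36
f 26 36 43
f 36 25 42
f 43 42 29
f 36 42 43
f 26 43 48
f 43 29 49
f 48 49 31
f 43 49 48
f 26 48 52
f 48 31 55
f 52 55 32
f 48 55 52
f 27 53 41
f 53 32 54
f 41 54 28
f 53 54 41
f 25 37 61
f 37 27 62
f 61 62 34
f 37 62 61
f 29 42 58
f 42 25 57
f 58 57 33
f 42 57 58
f 31 49 50
f 49 29 46
f 50 46 30
f 49 46 50
f 32 55 51
f 55 31 47
f 51 47 24
f 55 47 51



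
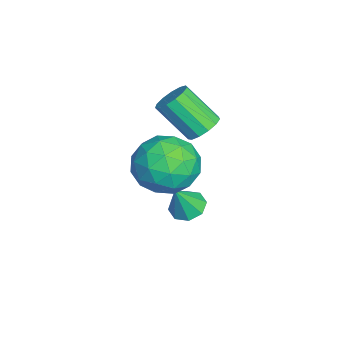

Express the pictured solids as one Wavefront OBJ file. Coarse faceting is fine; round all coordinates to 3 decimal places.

v 1.418 2.222 -1.12
v 2.019 2.284 -1.33
v 1.842 1.838 -0.02
v 1.85 2.694 -1.122
v 1.427 2.827 -0.913
v 0.999 2.605 -0.825
v 0.817 2.159 -0.91
v 0.986 1.749 -1.118
v 1.409 1.616 -1.328
v 1.837 1.838 -1.415
v 2.66 2.647 2.296
v 3.575 2.343 1.698
v 2.245 0.877 2.562
v 3.16 0.573 1.964
v 3.284 1.061 2.982
v 3.54 2.155 2.817
v 2.28 1.065 1.443
v 2.536 2.159 1.278
v 3.341 1.365 1.17
v 3.961 1.362 2.121
v 1.859 1.858 2.139
v 2.479 1.855 3.09
v 3.154 2.65 1.974
v 2.666 0.57 2.286
v 2.739 0.856 2.884
v 3.277 0.677 2.533
v 3.133 2.54 2.632
v 3.672 2.361 2.28
v 3.5 1.607 3.035
v 2.148 0.859 1.98
v 2.687 0.68 1.628
v 2.543 2.543 1.727
v 3.081 2.364 1.376
v 2.32 1.613 1.225
v 3.554 1.897 1.312
v 3.31 0.856 1.468
v 2.793 1.146 1.162
v 2.943 1.789 1.065
v 3.919 1.895 1.871
v 3.675 0.855 2.027
v 3.748 1.142 2.625
v 3.898 1.785 2.529
v 3.781 1.32 1.561
v 2.145 2.365 2.233
v 1.901 1.325 2.389
v 1.922 1.435 1.731
v 2.072 2.078 1.635
v 2.51 2.364 2.792
v 2.266 1.323 2.948
v 2.877 1.431 3.195
v 3.027 2.074 3.098
v 2.039 1.9 2.699
v 0.746 2.706 2.121
v 1.284 2.853 2.434
v 0.893 1.822 3.592
v 0.354 1.674 3.279
v 1.032 3.082 2.552
v 0.64 2.05 3.711
v 0.689 3.191 2.534
v 0.297 2.16 3.692
v 0.364 3.147 2.384
v -0.028 2.115 3.543
v 0.16 2.962 2.151
v -0.231 1.931 3.31
v 0.142 2.696 1.908
v -0.249 1.664 3.067
v 0.316 2.433 1.733
v -0.076 1.402 2.891
v 0.626 2.257 1.681
v 0.235 1.225 2.839
v 0.974 2.223 1.768
v 0.583 1.192 2.927
v 1.25 2.342 1.968
v 0.858 1.311 3.127
v 1.365 2.577 2.216
v 0.974 1.546 3.375
f 2 1 4
f 2 4 3
f 4 1 5
f 4 5 3
f 5 1 6
f 5 6 3
f 6 1 7
f 6 7 3
f 7 1 8
f 7 8 3
f 8 1 9
f 8 9 3
f 9 1 10
f 9 10 3
f 10 1 2
f 10 2 3
f 11 48 27
f 48 22 51
f 27 51 16
f 48 51 27
f 11 27 23
f 27 16 28
f 23 28 12
f 27 28 23
f 11 23 32
f 23 12 33
f 32 33 18
f 23 33 32
f 11 32 44
f 32 18 47
f 44 47 21
f 32 47 44
f 11 44 48
f 44 21 52
f 48 52 22
f 44 52 48
f 12 28 39
f 28 16 42
f 39 42 20
f 28 42 39
f 16 51 29
f 51 22 50
f 29 50 15
f 51 50 29
f 22 52 49
f 52 21 45
f 49 45 13
f 52 45 49
f 21 47 46
f 47 18 34
f 46 34 17
f 47 34 46
f 18 33 38
f 33 12 35
f 38 35 19
f 33 35 38
f 14 40 26
f 40 20 41
f 26 41 15
f 40 41 26
f 14 26 24
f 26 15 25
f 24 25 13
f 26 25 24
f 14 24 31
f 24 13 30
f 31 30 17
f 24 30 31
f 14 31 36
f 31 17 37
f 36 37 19
f 31 37 36
f 14 36 40
f 36 19 43
f 40 43 20
f 36 43 40
f 15 41 29
f 41 20 42
f 29 42 16
f 41 42 29
f 13 25 49
f 25 15 50
f 49 50 22
f 25 50 49
f 17 30 46
f 30 13 45
f 46 45 21
f 30 45 46
f 19 37 38
f 37 17 34
f 38 34 18
f 37 34 38
f 20 43 39
f 43 19 35
f 39 35 12
f 43 35 39
f 54 53 57
f 54 57 55
f 55 57 58
f 55 58 56
f 57 53 59
f 57 59 58
f 58 59 60
f 58 60 56
f 59 53 61
f 59 61 60
f 60 61 62
f 60 62 56
f 61 53 63
f 61 63 62
f 62 63 64
f 62 64 56
f 63 53 65
f 63 65 64
f 64 65 66
f 64 66 56
f 65 53 67
f 65 67 66
f 66 67 68
f 66 68 56
f 67 53 69
f 67 69 68
f 68 69 70
f 68 70 56
f 69 53 71
f 69 71 70
f 70 71 72
f 70 72 56
f 71 53 73
f 71 73 72
f 72 73 74
f 72 74 56
f 73 53 75
f 73 75 74
f 74 75 76
f 74 76 56
f 75 53 54
f 75 54 76
f 76 54 55
f 76 55 56



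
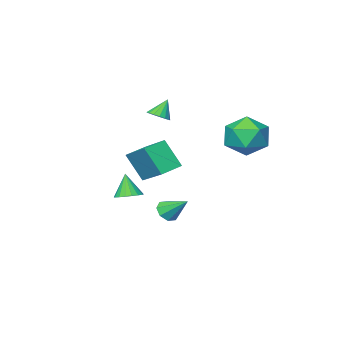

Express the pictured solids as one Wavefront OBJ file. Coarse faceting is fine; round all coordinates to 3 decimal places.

v 0.95 -2.701 -0.939
v 1.568 -2.505 -0.813
v 0.85 -3.139 0.239
v 1.408 -2.269 -0.739
v 1.158 -2.12 -0.705
v 0.866 -2.085 -0.717
v 0.591 -2.173 -0.773
v 0.388 -2.365 -0.862
v 0.296 -2.623 -0.966
v 0.333 -2.897 -1.065
v 0.493 -3.133 -1.138
v 0.743 -3.282 -1.173
v 1.035 -3.317 -1.16
v 1.309 -3.229 -1.104
v 1.513 -3.037 -1.016
v 1.605 -2.779 -0.911
v -3.672 1.274 3.486
v -2.721 1.903 3.678
v -2.679 0.097 2.422
v -1.728 0.726 2.614
v -2.202 0.116 3.475
v -2.815 0.843 4.133
v -2.585 1.157 1.967
v -3.198 1.884 2.625
v -2.049 1.83 2.74
v -1.812 1.187 3.671
v -3.588 0.813 2.429
v -3.351 0.17 3.36
v 1.8 1.258 1.974
v 2.148 0.524 3.259
v 1.933 2.884 2.868
v 2.281 2.15 4.152
v 2.819 1.31 1.728
v 3.167 0.576 3.012
v 2.952 2.936 2.621
v 3.3 2.202 3.906
v 0.376 -0.491 -1.239
v 0.935 -0.257 -1.307
v 0.044 0.551 -0.381
v 0.633 -0.093 -1.623
v 0.18 -0.163 -1.714
v -0.157 -0.425 -1.527
v -0.183 -0.725 -1.171
v 0.119 -0.889 -0.855
v 0.572 -0.82 -0.764
v 0.91 -0.558 -0.951
v -1.278 -3.717 3.155
v -0.968 -4.179 3.318
v -1.822 -3.763 4.065
v -0.822 -3.964 3.416
v -0.782 -3.692 3.454
v -0.854 -3.426 3.423
v -1.024 -3.226 3.332
v -1.253 -3.14 3.2
v -1.487 -3.185 3.058
v -1.673 -3.352 2.938
v -1.769 -3.603 2.868
v -1.752 -3.88 2.864
v -1.627 -4.12 2.927
v -1.422 -4.268 3.042
v -1.184 -4.289 3.183
f 2 1 4
f 2 4 3
f 4 1 5
f 4 5 3
f 5 1 6
f 5 6 3
f 6 1 7
f 6 7 3
f 7 1 8
f 7 8 3
f 8 1 9
f 8 9 3
f 9 1 10
f 9 10 3
f 10 1 11
f 10 11 3
f 11 1 12
f 11 12 3
f 12 1 13
f 12 13 3
f 13 1 14
f 13 14 3
f 14 1 15
f 14 15 3
f 15 1 16
f 15 16 3
f 16 1 2
f 16 2 3
f 17 28 22
f 17 22 18
f 17 18 24
f 17 24 27
f 17 27 28
f 18 22 26
f 22 28 21
f 28 27 19
f 27 24 23
f 24 18 25
f 20 26 21
f 20 21 19
f 20 19 23
f 20 23 25
f 20 25 26
f 21 26 22
f 19 21 28
f 23 19 27
f 25 23 24
f 26 25 18
f 30 32 29
f 33 30 29
f 29 32 31
f 31 33 29
f 30 36 32
f 34 30 33
f 34 36 30
f 32 36 31
f 35 33 31
f 31 36 35
f 35 34 33
f 36 34 35
f 38 37 40
f 38 40 39
f 40 37 41
f 40 41 39
f 41 37 42
f 41 42 39
f 42 37 43
f 42 43 39
f 43 37 44
f 43 44 39
f 44 37 45
f 44 45 39
f 45 37 46
f 45 46 39
f 46 37 38
f 46 38 39
f 48 47 50
f 48 50 49
f 50 47 51
f 50 51 49
f 51 47 52
f 51 52 49
f 52 47 53
f 52 53 49
f 53 47 54
f 53 54 49
f 54 47 55
f 54 55 49
f 55 47 56
f 55 56 49
f 56 47 57
f 56 57 49
f 57 47 58
f 57 58 49
f 58 47 59
f 58 59 49
f 59 47 60
f 59 60 49
f 60 47 61
f 60 61 49
f 61 47 48
f 61 48 49



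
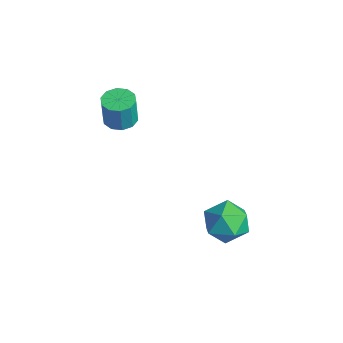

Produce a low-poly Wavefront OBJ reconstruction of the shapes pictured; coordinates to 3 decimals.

v -3.78 1.313 0.885
v -3.075 1.534 0.845
v -2.954 1.407 2.254
v -3.66 1.187 2.295
v -3.336 1.905 0.901
v -3.215 1.778 2.31
v -3.767 2.05 0.951
v -3.646 1.924 2.36
v -4.203 1.914 0.976
v -4.082 1.787 2.385
v -4.477 1.549 0.966
v -4.357 1.422 2.376
v -4.486 1.093 0.926
v -4.365 0.966 2.335
v -4.225 0.722 0.87
v -4.104 0.595 2.279
v -3.794 0.576 0.82
v -3.673 0.45 2.229
v -3.358 0.713 0.795
v -3.237 0.586 2.204
v -3.083 1.078 0.804
v -2.963 0.951 2.214
v 0.98 4.043 -3.464
v 1.924 4.346 -3.001
v 0.676 2.934 -2.119
v 1.62 3.237 -1.656
v 0.785 3.942 -1.708
v 0.974 4.627 -2.539
v 1.626 2.653 -2.581
v 1.815 3.338 -3.412
v 2.323 3.486 -2.455
v 1.803 4.283 -1.916
v 0.797 2.997 -3.204
v 0.277 3.794 -2.665
f 2 1 5
f 2 5 3
f 3 5 6
f 3 6 4
f 5 1 7
f 5 7 6
f 6 7 8
f 6 8 4
f 7 1 9
f 7 9 8
f 8 9 10
f 8 10 4
f 9 1 11
f 9 11 10
f 10 11 12
f 10 12 4
f 11 1 13
f 11 13 12
f 12 13 14
f 12 14 4
f 13 1 15
f 13 15 14
f 14 15 16
f 14 16 4
f 15 1 17
f 15 17 16
f 16 17 18
f 16 18 4
f 17 1 19
f 17 19 18
f 18 19 20
f 18 20 4
f 19 1 21
f 19 21 20
f 20 21 22
f 20 22 4
f 21 1 2
f 21 2 22
f 22 2 3
f 22 3 4
f 23 34 28
f 23 28 24
f 23 24 30
f 23 30 33
f 23 33 34
f 24 28 32
f 28 34 27
f 34 33 25
f 33 30 29
f 30 24 31
f 26 32 27
f 26 27 25
f 26 25 29
f 26 29 31
f 26 31 32
f 27 32 28
f 25 27 34
f 29 25 33
f 31 29 30
f 32 31 24



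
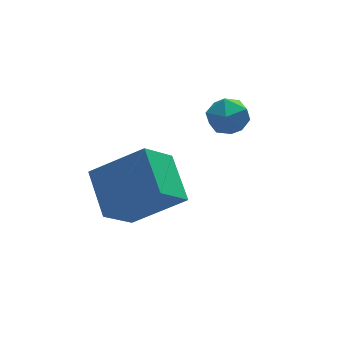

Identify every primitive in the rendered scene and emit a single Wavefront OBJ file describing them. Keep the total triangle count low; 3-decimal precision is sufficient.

v -0.469 4.091 4.013
v 0.282 3.847 4.137
v -0.782 2.913 3.583
v -0.031 2.669 3.707
v -0.504 2.838 4.328
v -0.311 3.566 4.594
v -0.189 3.194 3.126
v 0.004 3.922 3.392
v 0.455 3.292 3.589
v 0.26 3.072 4.332
v -0.76 3.688 3.388
v -0.955 3.468 4.131
v -4.713 1.91 1.323
v -3.065 1.322 2.554
v -4.74 3.529 2.131
v -3.091 2.942 3.362
v -3.649 2.498 0.178
v -2 1.911 1.409
v -3.675 4.118 0.986
v -2.027 3.53 2.217
f 1 12 6
f 1 6 2
f 1 2 8
f 1 8 11
f 1 11 12
f 2 6 10
f 6 12 5
f 12 11 3
f 11 8 7
f 8 2 9
f 4 10 5
f 4 5 3
f 4 3 7
f 4 7 9
f 4 9 10
f 5 10 6
f 3 5 12
f 7 3 11
f 9 7 8
f 10 9 2
f 14 16 13
f 17 14 13
f 13 16 15
f 15 17 13
f 14 20 16
f 18 14 17
f 18 20 14
f 16 20 15
f 19 17 15
f 15 20 19
f 19 18 17
f 20 18 19



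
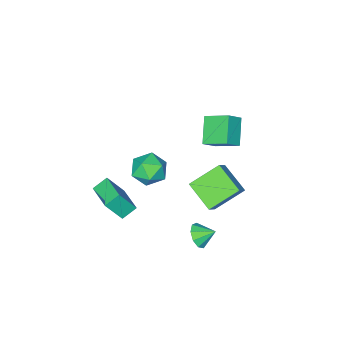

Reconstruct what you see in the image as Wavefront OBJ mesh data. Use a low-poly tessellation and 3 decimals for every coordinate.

v 1.77 -2.31 -4.093
v 0.883 -2.126 -3.523
v 2.344 -0.46 -3.794
v 1.457 -0.276 -3.224
v 2.603 -2.804 -2.636
v 1.716 -2.62 -2.066
v 3.177 -0.954 -2.337
v 2.29 -0.77 -1.767
v 1.099 1.596 2.187
v 2.08 1.705 1.606
v 0.76 -0.005 1.314
v 1.741 0.104 0.733
v 1.763 -0.104 1.859
v 1.972 0.885 2.399
v 0.868 0.815 0.521
v 1.077 1.804 1.061
v 1.938 1.223 0.576
v 2.491 0.654 1.403
v 0.349 1.046 1.517
v 0.902 0.477 2.344
v -3.224 1.156 3.316
v -3.783 2.541 4.085
v -2.222 2.177 2.207
v -2.781 3.562 2.977
v -2.339 1.098 4.063
v -2.898 2.483 4.833
v -1.337 2.119 2.955
v -1.896 3.504 3.724
v 0.096 3.542 -3.593
v 0.612 3.436 -2.926
v -0.516 4.258 -3.007
v 0.804 3.872 -3.258
v 0.665 4.154 -3.748
v 0.26 4.149 -4.165
v -0.222 3.86 -4.314
v -0.555 3.422 -4.126
v -0.583 3.04 -3.689
v -0.294 2.893 -3.207
v 0.178 3.049 -2.905
v -2.626 1.777 -4.538
v -2.707 -0.069 -3.651
v -4.322 2.443 -3.304
v -4.402 0.597 -2.418
v -1.838 2.163 -3.662
v -1.918 0.317 -2.776
v -3.533 2.829 -2.429
v -3.614 0.983 -1.542
f 2 4 1
f 5 2 1
f 1 4 3
f 3 5 1
f 2 8 4
f 6 2 5
f 6 8 2
f 4 8 3
f 7 5 3
f 3 8 7
f 7 6 5
f 8 6 7
f 9 20 14
f 9 14 10
f 9 10 16
f 9 16 19
f 9 19 20
f 10 14 18
f 14 20 13
f 20 19 11
f 19 16 15
f 16 10 17
f 12 18 13
f 12 13 11
f 12 11 15
f 12 15 17
f 12 17 18
f 13 18 14
f 11 13 20
f 15 11 19
f 17 15 16
f 18 17 10
f 22 24 21
f 25 22 21
f 21 24 23
f 23 25 21
f 22 28 24
f 26 22 25
f 26 28 22
f 24 28 23
f 27 25 23
f 23 28 27
f 27 26 25
f 28 26 27
f 30 29 32
f 30 32 31
f 32 29 33
f 32 33 31
f 33 29 34
f 33 34 31
f 34 29 35
f 34 35 31
f 35 29 36
f 35 36 31
f 36 29 37
f 36 37 31
f 37 29 38
f 37 38 31
f 38 29 39
f 38 39 31
f 39 29 30
f 39 30 31
f 41 43 40
f 44 41 40
f 40 43 42
f 42 44 40
f 41 47 43
f 45 41 44
f 45 47 41
f 43 47 42
f 46 44 42
f 42 47 46
f 46 45 44
f 47 45 46



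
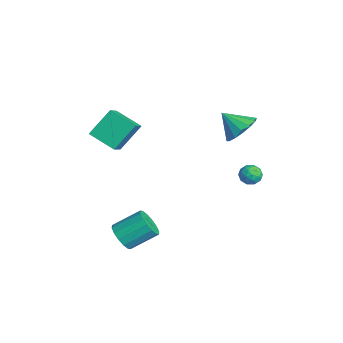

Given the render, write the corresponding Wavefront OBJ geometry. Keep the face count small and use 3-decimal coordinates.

v 1.964 2.96 2.724
v 2.344 3.578 3.524
v 1.296 2.06 3.736
v 1.847 3.799 3.393
v 1.382 3.796 3.083
v 1.073 3.568 2.677
v 1.002 3.177 2.283
v 1.189 2.728 2.007
v 1.584 2.341 1.924
v 2.08 2.12 2.055
v 2.546 2.124 2.365
v 2.855 2.351 2.771
v 2.925 2.742 3.165
v 2.738 3.191 3.44
v -2.018 -3.909 0.985
v -2.395 -2.664 2.355
v -0.92 -2.823 0.299
v -1.297 -1.577 1.67
v -0.903 -4.503 1.83
v -1.28 -3.257 3.201
v 0.195 -3.416 1.145
v -0.182 -2.171 2.515
v 2.201 -3.571 -4.353
v 2.729 -3.207 -4.984
v 2.846 -1.704 -4.019
v 2.319 -2.069 -3.387
v 2.295 -3.093 -5.109
v 2.412 -1.59 -4.144
v 1.836 -3.107 -5.031
v 1.953 -1.604 -4.066
v 1.474 -3.246 -4.771
v 1.592 -1.743 -3.806
v 1.308 -3.472 -4.4
v 1.425 -1.969 -3.434
v 1.381 -3.724 -4.015
v 1.498 -2.222 -3.05
v 1.674 -3.936 -3.721
v 1.791 -2.433 -2.756
v 2.108 -4.05 -3.596
v 2.225 -2.547 -2.631
v 2.567 -4.036 -3.674
v 2.684 -2.533 -2.709
v 2.928 -3.897 -3.934
v 3.046 -2.394 -2.969
v 3.095 -3.671 -4.306
v 3.212 -2.168 -3.34
v 3.022 -3.418 -4.69
v 3.139 -1.916 -3.725
v 1.685 3.971 -0.615
v 2.07 4.085 -1.168
v 1.23 3.095 -1.112
v 1.615 3.209 -1.665
v 1.906 2.995 -1.085
v 2.187 3.537 -0.777
v 1.113 3.643 -1.503
v 1.394 4.185 -1.195
v 1.716 3.883 -1.717
v 2.206 3.482 -1.458
v 1.094 3.698 -0.822
v 1.584 3.297 -0.563
v 1.917 4.105 -0.848
v 1.383 3.075 -1.432
v 1.553 2.949 -1.091
v 1.78 3.016 -1.416
v 1.986 3.783 -0.618
v 2.212 3.85 -0.943
v 2.116 3.209 -0.894
v 1.088 3.33 -1.337
v 1.314 3.397 -1.662
v 1.52 4.164 -0.864
v 1.747 4.231 -1.189
v 1.184 3.971 -1.386
v 1.936 4.053 -1.495
v 1.668 3.538 -1.788
v 1.374 3.793 -1.692
v 1.539 4.112 -1.511
v 2.224 3.818 -1.344
v 1.956 3.302 -1.636
v 2.127 3.177 -1.295
v 2.293 3.495 -1.114
v 2.016 3.698 -1.666
v 1.344 3.878 -0.644
v 1.076 3.362 -0.936
v 1.007 3.685 -1.166
v 1.173 4.003 -0.985
v 1.632 3.642 -0.492
v 1.364 3.127 -0.785
v 1.761 3.068 -0.769
v 1.926 3.387 -0.588
v 1.284 3.482 -0.614
f 2 1 4
f 2 4 3
f 4 1 5
f 4 5 3
f 5 1 6
f 5 6 3
f 6 1 7
f 6 7 3
f 7 1 8
f 7 8 3
f 8 1 9
f 8 9 3
f 9 1 10
f 9 10 3
f 10 1 11
f 10 11 3
f 11 1 12
f 11 12 3
f 12 1 13
f 12 13 3
f 13 1 14
f 13 14 3
f 14 1 2
f 14 2 3
f 16 18 15
f 19 16 15
f 15 18 17
f 17 19 15
f 16 22 18
f 20 16 19
f 20 22 16
f 18 22 17
f 21 19 17
f 17 22 21
f 21 20 19
f 22 20 21
f 24 23 27
f 24 27 25
f 25 27 28
f 25 28 26
f 27 23 29
f 27 29 28
f 28 29 30
f 28 30 26
f 29 23 31
f 29 31 30
f 30 31 32
f 30 32 26
f 31 23 33
f 31 33 32
f 32 33 34
f 32 34 26
f 33 23 35
f 33 35 34
f 34 35 36
f 34 36 26
f 35 23 37
f 35 37 36
f 36 37 38
f 36 38 26
f 37 23 39
f 37 39 38
f 38 39 40
f 38 40 26
f 39 23 41
f 39 41 40
f 40 41 42
f 40 42 26
f 41 23 43
f 41 43 42
f 42 43 44
f 42 44 26
f 43 23 45
f 43 45 44
f 44 45 46
f 44 46 26
f 45 23 47
f 45 47 46
f 46 47 48
f 46 48 26
f 47 23 24
f 47 24 48
f 48 24 25
f 48 25 26
f 49 86 65
f 86 60 89
f 65 89 54
f 86 89 65
f 49 65 61
f 65 54 66
f 61 66 50
f 65 66 61
f 49 61 70
f 61 50 71
f 70 71 56
f 61 71 70
f 49 70 82
f 70 56 85
f 82 85 59
f 70 85 82
f 49 82 86
f 82 59 90
f 86 90 60
f 82 90 86
f 50 66 77
f 66 54 80
f 77 80 58
f 66 80 77
f 54 89 67
f 89 60 88
f 67 88 53
f 89 88 67
f 60 90 87
f 90 59 83
f 87 83 51
f 90 83 87
f 59 85 84
f 85 56 72
f 84 72 55
f 85 72 84
f 56 71 76
f 71 50 73
f 76 73 57
f 71 73 76
f 52 78 64
f 78 58 79
f 64 79 53
f 78 79 64
f 52 64 62
f 64 53 63
f 62 63 51
f 64 63 62
f 52 62 69
f 62 51 68
f 69 68 55
f 62 68 69
f 52 69 74
f 69 55 75
f 74 75 57
f 69 75 74
f 52 74 78
f 74 57 81
f 78 81 58
f 74 81 78
f 53 79 67
f 79 58 80
f 67 80 54
f 79 80 67
f 51 63 87
f 63 53 88
f 87 88 60
f 63 88 87
f 55 68 84
f 68 51 83
f 84 83 59
f 68 83 84
f 57 75 76
f 75 55 72
f 76 72 56
f 75 72 76
f 58 81 77
f 81 57 73
f 77 73 50
f 81 73 77



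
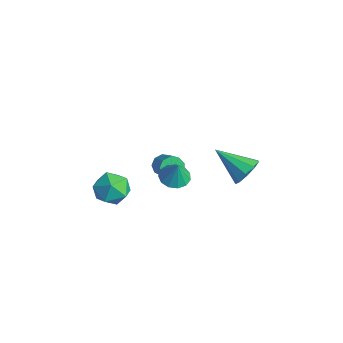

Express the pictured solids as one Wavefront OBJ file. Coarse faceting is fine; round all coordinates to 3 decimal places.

v -1.015 -0.237 -0.172
v -0.61 -0.722 -0.326
v -0.685 -0.263 0.772
v -0.425 -0.411 -0.382
v -0.427 -0.044 -0.372
v -0.615 0.261 -0.297
v -0.931 0.408 -0.183
v -1.273 0.35 -0.066
v -1.533 0.106 0.018
v -1.628 -0.247 0.042
v -1.529 -0.596 -0.003
v -1.266 -0.832 -0.101
v -0.924 -0.879 -0.221
v -4.318 1.025 -2.612
v -4.064 0.78 -3.033
v -3.148 0.691 -2.43
v -3.402 0.935 -2.008
v -4.015 1.152 -3.053
v -3.099 1.063 -2.449
v -4.108 1.465 -2.865
v -3.192 1.376 -2.262
v -4.299 1.572 -2.559
v -3.383 1.483 -1.956
v -4.499 1.422 -2.278
v -3.583 1.333 -1.675
v -4.614 1.087 -2.153
v -3.699 0.998 -1.549
v -4.591 0.722 -2.242
v -3.675 0.633 -1.639
v -4.44 0.499 -2.504
v -3.524 0.41 -1.901
v -4.231 0.522 -2.817
v -3.316 0.433 -2.214
v -1.478 3.37 -1.808
v -1.049 3.471 -1.189
v -2.622 2.49 -0.872
v -1.389 3.862 -1.236
v -1.77 4.023 -1.551
v -2.015 3.878 -1.986
v -2.009 3.495 -2.338
v -1.754 3.054 -2.442
v -1.371 2.76 -2.249
v -1.038 2.752 -1.85
v -0.911 3.033 -1.432
v -3.682 -1.409 -1.744
v -2.94 -1.237 -2.192
v -3.26 -2.763 -1.568
v -2.518 -2.591 -2.016
v -2.643 -2.238 -1.216
v -2.904 -1.401 -1.325
v -3.296 -2.599 -2.435
v -3.557 -1.762 -2.544
v -2.702 -1.972 -2.619
v -2.299 -1.749 -1.866
v -3.901 -2.251 -1.894
v -3.498 -2.028 -1.141
f 2 1 4
f 2 4 3
f 4 1 5
f 4 5 3
f 5 1 6
f 5 6 3
f 6 1 7
f 6 7 3
f 7 1 8
f 7 8 3
f 8 1 9
f 8 9 3
f 9 1 10
f 9 10 3
f 10 1 11
f 10 11 3
f 11 1 12
f 11 12 3
f 12 1 13
f 12 13 3
f 13 1 2
f 13 2 3
f 15 14 18
f 15 18 16
f 16 18 19
f 16 19 17
f 18 14 20
f 18 20 19
f 19 20 21
f 19 21 17
f 20 14 22
f 20 22 21
f 21 22 23
f 21 23 17
f 22 14 24
f 22 24 23
f 23 24 25
f 23 25 17
f 24 14 26
f 24 26 25
f 25 26 27
f 25 27 17
f 26 14 28
f 26 28 27
f 27 28 29
f 27 29 17
f 28 14 30
f 28 30 29
f 29 30 31
f 29 31 17
f 30 14 32
f 30 32 31
f 31 32 33
f 31 33 17
f 32 14 15
f 32 15 33
f 33 15 16
f 33 16 17
f 35 34 37
f 35 37 36
f 37 34 38
f 37 38 36
f 38 34 39
f 38 39 36
f 39 34 40
f 39 40 36
f 40 34 41
f 40 41 36
f 41 34 42
f 41 42 36
f 42 34 43
f 42 43 36
f 43 34 44
f 43 44 36
f 44 34 35
f 44 35 36
f 45 56 50
f 45 50 46
f 45 46 52
f 45 52 55
f 45 55 56
f 46 50 54
f 50 56 49
f 56 55 47
f 55 52 51
f 52 46 53
f 48 54 49
f 48 49 47
f 48 47 51
f 48 51 53
f 48 53 54
f 49 54 50
f 47 49 56
f 51 47 55
f 53 51 52
f 54 53 46



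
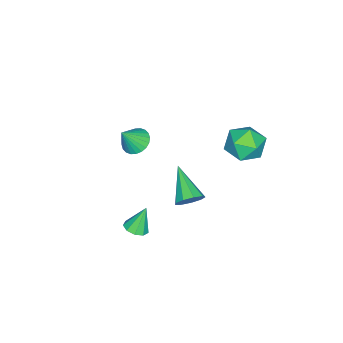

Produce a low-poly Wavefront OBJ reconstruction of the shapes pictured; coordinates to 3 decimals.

v 3.728 2.969 1.166
v 4.274 2.884 1.688
v 2.512 1.711 2.234
v 3.969 3.286 1.814
v 3.551 3.539 1.636
v 3.216 3.526 1.239
v 3.121 3.252 0.807
v 3.31 2.846 0.544
v 3.694 2.497 0.571
v 4.095 2.37 0.877
v 4.324 2.522 1.318
v -3.866 2.96 -1.186
v -2.897 3.646 -1.139
v -3.103 1.794 0.139
v -2.134 2.48 0.186
v -3.17 2.885 0.605
v -3.641 3.606 -0.214
v -2.359 1.834 -0.786
v -2.83 2.555 -1.605
v -1.966 2.95 -0.892
v -2.466 3.6 -0.033
v -3.534 1.84 -0.967
v -4.034 2.49 -0.108
v -0.218 -2.058 0.019
v 0.306 -1.438 -0.096
v 0.518 -2.462 1.201
v 0.086 -1.299 0.089
v -0.182 -1.276 0.264
v -0.454 -1.372 0.401
v -0.691 -1.572 0.48
v -0.856 -1.846 0.489
v -0.924 -2.152 0.427
v -0.884 -2.444 0.302
v -0.743 -2.677 0.134
v -0.522 -2.816 -0.051
v -0.255 -2.84 -0.225
v 0.018 -2.744 -0.363
v 0.254 -2.544 -0.442
v 0.419 -2.27 -0.451
v 0.487 -1.964 -0.388
v 0.447 -1.672 -0.264
v 3.142 -0.296 -3.31
v 3.753 -0.041 -3.157
v 2.658 0.036 -1.93
v 3.481 0.293 -3.333
v 3.05 0.352 -3.498
v 2.662 0.107 -3.575
v 2.498 -0.326 -3.528
v 2.636 -0.745 -3.38
v 3.01 -0.953 -3.199
v 3.446 -0.854 -3.07
v 3.739 -0.494 -3.054
f 2 1 4
f 2 4 3
f 4 1 5
f 4 5 3
f 5 1 6
f 5 6 3
f 6 1 7
f 6 7 3
f 7 1 8
f 7 8 3
f 8 1 9
f 8 9 3
f 9 1 10
f 9 10 3
f 10 1 11
f 10 11 3
f 11 1 2
f 11 2 3
f 12 23 17
f 12 17 13
f 12 13 19
f 12 19 22
f 12 22 23
f 13 17 21
f 17 23 16
f 23 22 14
f 22 19 18
f 19 13 20
f 15 21 16
f 15 16 14
f 15 14 18
f 15 18 20
f 15 20 21
f 16 21 17
f 14 16 23
f 18 14 22
f 20 18 19
f 21 20 13
f 25 24 27
f 25 27 26
f 27 24 28
f 27 28 26
f 28 24 29
f 28 29 26
f 29 24 30
f 29 30 26
f 30 24 31
f 30 31 26
f 31 24 32
f 31 32 26
f 32 24 33
f 32 33 26
f 33 24 34
f 33 34 26
f 34 24 35
f 34 35 26
f 35 24 36
f 35 36 26
f 36 24 37
f 36 37 26
f 37 24 38
f 37 38 26
f 38 24 39
f 38 39 26
f 39 24 40
f 39 40 26
f 40 24 41
f 40 41 26
f 41 24 25
f 41 25 26
f 43 42 45
f 43 45 44
f 45 42 46
f 45 46 44
f 46 42 47
f 46 47 44
f 47 42 48
f 47 48 44
f 48 42 49
f 48 49 44
f 49 42 50
f 49 50 44
f 50 42 51
f 50 51 44
f 51 42 52
f 51 52 44
f 52 42 43
f 52 43 44



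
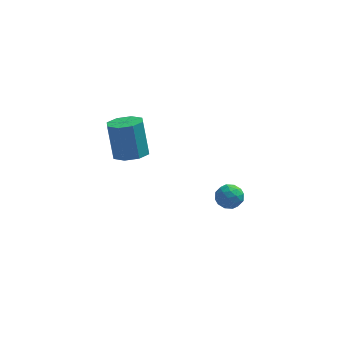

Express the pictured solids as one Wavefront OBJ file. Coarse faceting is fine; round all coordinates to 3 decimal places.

v -0.513 -4.227 0.995
v -0.11 -4.853 1.261
v -0.404 -4.358 2.871
v -0.807 -3.733 2.605
v 0.243 -4.369 1.176
v -0.051 -3.875 2.787
v 0.153 -3.803 0.986
v -0.141 -3.308 2.596
v -0.327 -3.485 0.801
v -0.621 -2.99 2.411
v -0.916 -3.602 0.729
v -1.21 -3.107 2.339
v -1.269 -4.085 0.813
v -1.563 -3.591 2.424
v -1.179 -4.652 1.004
v -1.473 -4.157 2.614
v -0.699 -4.97 1.189
v -0.993 -4.475 2.799
v 2.912 -1.486 -3.548
v 3.542 -1.254 -3.499
v 3.278 -2.506 -3.441
v 3.908 -2.274 -3.392
v 3.468 -2.158 -2.896
v 3.242 -1.528 -2.963
v 3.578 -2.232 -3.977
v 3.352 -1.602 -4.044
v 3.954 -1.716 -3.765
v 3.886 -1.67 -3.097
v 2.934 -2.09 -3.843
v 2.866 -2.044 -3.175
v 3.195 -1.281 -3.533
v 3.625 -2.479 -3.407
v 3.367 -2.411 -3.116
v 3.737 -2.275 -3.087
v 3.018 -1.441 -3.218
v 3.389 -1.305 -3.189
v 3.345 -1.836 -2.835
v 3.431 -2.455 -3.751
v 3.802 -2.319 -3.722
v 3.083 -1.485 -3.853
v 3.453 -1.349 -3.824
v 3.475 -1.924 -4.105
v 3.807 -1.416 -3.661
v 4.022 -2.015 -3.597
v 3.829 -1.99 -3.941
v 3.696 -1.62 -3.98
v 3.767 -1.389 -3.268
v 3.982 -1.988 -3.205
v 3.724 -1.92 -2.914
v 3.591 -1.549 -2.953
v 4.009 -1.66 -3.424
v 2.838 -1.772 -3.735
v 3.053 -2.371 -3.672
v 3.229 -2.211 -3.987
v 3.096 -1.84 -4.026
v 2.798 -1.745 -3.343
v 3.013 -2.344 -3.279
v 3.124 -2.14 -2.96
v 2.991 -1.77 -2.999
v 2.811 -2.1 -3.516
f 2 1 5
f 2 5 3
f 3 5 6
f 3 6 4
f 5 1 7
f 5 7 6
f 6 7 8
f 6 8 4
f 7 1 9
f 7 9 8
f 8 9 10
f 8 10 4
f 9 1 11
f 9 11 10
f 10 11 12
f 10 12 4
f 11 1 13
f 11 13 12
f 12 13 14
f 12 14 4
f 13 1 15
f 13 15 14
f 14 15 16
f 14 16 4
f 15 1 17
f 15 17 16
f 16 17 18
f 16 18 4
f 17 1 2
f 17 2 18
f 18 2 3
f 18 3 4
f 19 56 35
f 56 30 59
f 35 59 24
f 56 59 35
f 19 35 31
f 35 24 36
f 31 36 20
f 35 36 31
f 19 31 40
f 31 20 41
f 40 41 26
f 31 41 40
f 19 40 52
f 40 26 55
f 52 55 29
f 40 55 52
f 19 52 56
f 52 29 60
f 56 60 30
f 52 60 56
f 20 36 47
f 36 24 50
f 47 50 28
f 36 50 47
f 24 59 37
f 59 30 58
f 37 58 23
f 59 58 37
f 30 60 57
f 60 29 53
f 57 53 21
f 60 53 57
f 29 55 54
f 55 26 42
f 54 42 25
f 55 42 54
f 26 41 46
f 41 20 43
f 46 43 27
f 41 43 46
f 22 48 34
f 48 28 49
f 34 49 23
f 48 49 34
f 22 34 32
f 34 23 33
f 32 33 21
f 34 33 32
f 22 32 39
f 32 21 38
f 39 38 25
f 32 38 39
f 22 39 44
f 39 25 45
f 44 45 27
f 39 45 44
f 22 44 48
f 44 27 51
f 48 51 28
f 44 51 48
f 23 49 37
f 49 28 50
f 37 50 24
f 49 50 37
f 21 33 57
f 33 23 58
f 57 58 30
f 33 58 57
f 25 38 54
f 38 21 53
f 54 53 29
f 38 53 54
f 27 45 46
f 45 25 42
f 46 42 26
f 45 42 46
f 28 51 47
f 51 27 43
f 47 43 20
f 51 43 47



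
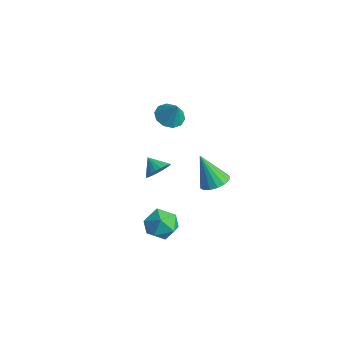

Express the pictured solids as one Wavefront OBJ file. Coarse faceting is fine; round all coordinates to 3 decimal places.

v 1.109 -1.863 -2.905
v 2.106 -1.857 -3.428
v 1.294 -3.643 -2.572
v 2.291 -3.637 -3.095
v 2.17 -3.11 -2.108
v 2.055 -2.009 -2.314
v 1.345 -3.491 -3.686
v 1.23 -2.39 -3.892
v 2.251 -2.863 -3.91
v 2.761 -2.627 -2.935
v 0.639 -2.873 -3.065
v 1.149 -2.637 -2.09
v -4.075 2.011 0.282
v -3.284 2.263 -0.179
v -3.385 2.069 1.498
v -3.575 2.753 -0.037
v -4.057 2.96 0.227
v -4.546 2.804 0.512
v -4.855 2.346 0.709
v -4.867 1.76 0.743
v -4.576 1.27 0.601
v -4.094 1.063 0.337
v -3.605 1.219 0.052
v -3.296 1.677 -0.145
v 3.741 -0.607 1.05
v 4.498 -1.001 1.303
v 2.899 -1.013 2.93
v 4.552 -0.593 1.416
v 4.421 -0.189 1.445
v 4.134 0.119 1.383
v 3.757 0.262 1.245
v 3.376 0.205 1.062
v 3.079 -0.038 0.876
v 2.934 -0.411 0.731
v 2.973 -0.828 0.658
v 3.189 -1.196 0.675
v 3.531 -1.428 0.778
v 3.921 -1.472 0.943
v 4.27 -1.318 1.133
v 1.716 -2.927 1.771
v 2.048 -2.453 2.323
v 0.844 -3.013 2.369
v 1.892 -2.234 2.128
v 1.706 -2.134 1.871
v 1.522 -2.171 1.597
v 1.371 -2.339 1.353
v 1.279 -2.609 1.181
v 1.263 -2.934 1.111
v 1.326 -3.257 1.156
v 1.455 -3.524 1.306
v 1.63 -3.688 1.537
v 1.819 -3.72 1.809
v 1.991 -3.615 2.074
v 2.115 -3.391 2.287
v 2.17 -3.087 2.41
v 2.146 -2.755 2.423
f 1 12 6
f 1 6 2
f 1 2 8
f 1 8 11
f 1 11 12
f 2 6 10
f 6 12 5
f 12 11 3
f 11 8 7
f 8 2 9
f 4 10 5
f 4 5 3
f 4 3 7
f 4 7 9
f 4 9 10
f 5 10 6
f 3 5 12
f 7 3 11
f 9 7 8
f 10 9 2
f 14 13 16
f 14 16 15
f 16 13 17
f 16 17 15
f 17 13 18
f 17 18 15
f 18 13 19
f 18 19 15
f 19 13 20
f 19 20 15
f 20 13 21
f 20 21 15
f 21 13 22
f 21 22 15
f 22 13 23
f 22 23 15
f 23 13 24
f 23 24 15
f 24 13 14
f 24 14 15
f 26 25 28
f 26 28 27
f 28 25 29
f 28 29 27
f 29 25 30
f 29 30 27
f 30 25 31
f 30 31 27
f 31 25 32
f 31 32 27
f 32 25 33
f 32 33 27
f 33 25 34
f 33 34 27
f 34 25 35
f 34 35 27
f 35 25 36
f 35 36 27
f 36 25 37
f 36 37 27
f 37 25 38
f 37 38 27
f 38 25 39
f 38 39 27
f 39 25 26
f 39 26 27
f 41 40 43
f 41 43 42
f 43 40 44
f 43 44 42
f 44 40 45
f 44 45 42
f 45 40 46
f 45 46 42
f 46 40 47
f 46 47 42
f 47 40 48
f 47 48 42
f 48 40 49
f 48 49 42
f 49 40 50
f 49 50 42
f 50 40 51
f 50 51 42
f 51 40 52
f 51 52 42
f 52 40 53
f 52 53 42
f 53 40 54
f 53 54 42
f 54 40 55
f 54 55 42
f 55 40 56
f 55 56 42
f 56 40 41
f 56 41 42

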